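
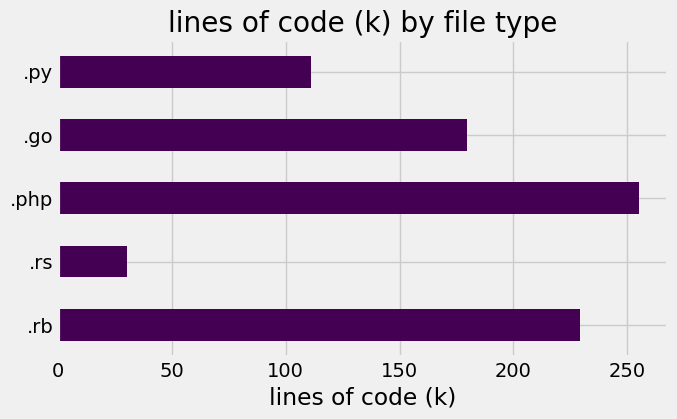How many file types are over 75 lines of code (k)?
Above 75: .rb, .php, .go, .py.

4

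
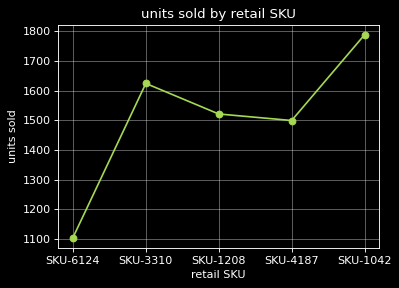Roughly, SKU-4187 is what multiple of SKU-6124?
≈ 1.36×

SKU-4187 ≈ 1500, SKU-6124 ≈ 1100; 1500/1100 ≈ 1.36.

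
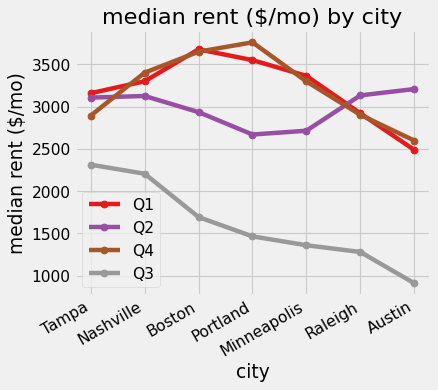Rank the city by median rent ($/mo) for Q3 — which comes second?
Nashville

Top 3 for Q3: Tampa ≈ 2500, Nashville ≈ 2000, Boston ≈ 1500.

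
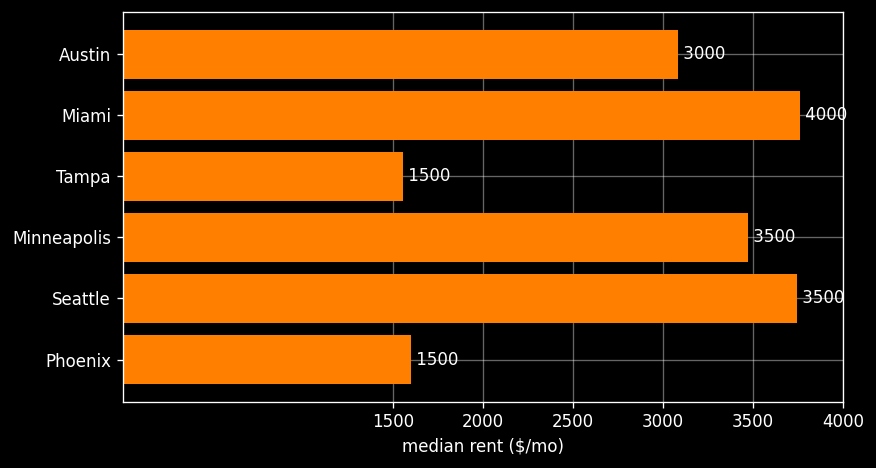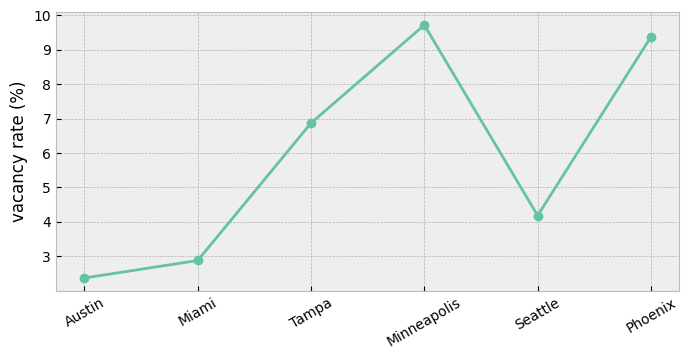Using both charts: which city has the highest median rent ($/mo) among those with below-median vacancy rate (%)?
Miami

Chart 2 median vacancy rate (%) ≈ 6; below-median cities: Austin, Miami, Seattle. Among those, Miami has the highest median rent ($/mo) (≈ 4000).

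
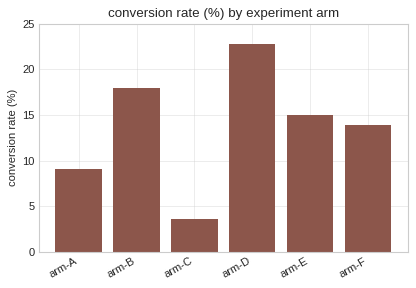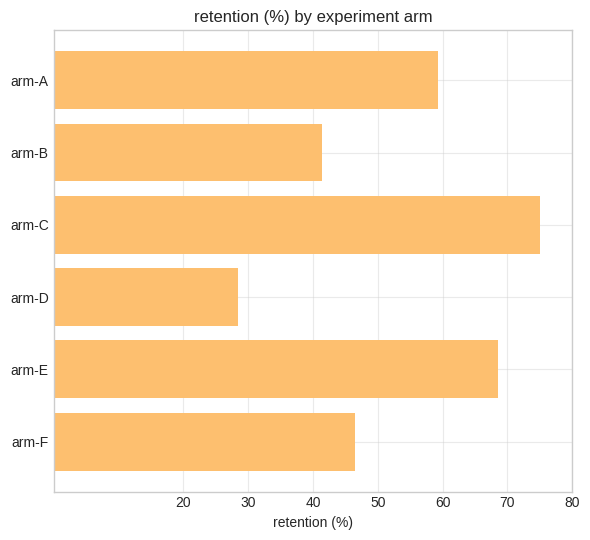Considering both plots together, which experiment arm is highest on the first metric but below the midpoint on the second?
Chart 2 median retention (%) ≈ 50; below-median experiment arms: arm-B, arm-D, arm-F. Among those, arm-D has the highest conversion rate (%) (≈ 25).

arm-D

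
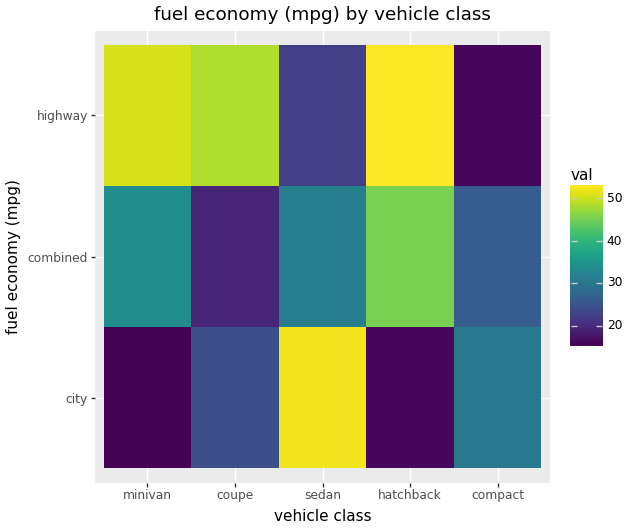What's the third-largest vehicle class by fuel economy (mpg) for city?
Top 4 for city: sedan ≈ 50, compact ≈ 30, coupe ≈ 25, hatchback ≈ 15.

coupe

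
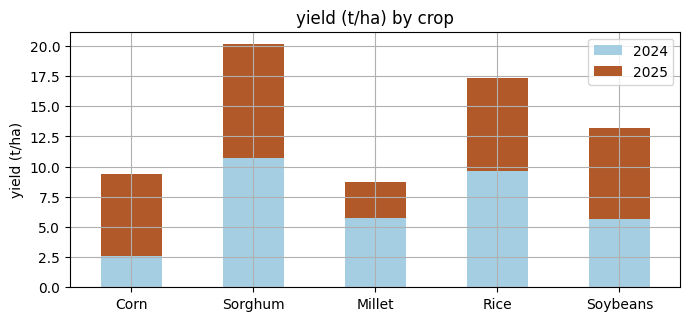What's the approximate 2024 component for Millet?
2024 top ≈ 6, bottom ≈ 0; segment ≈ 6.

≈ 6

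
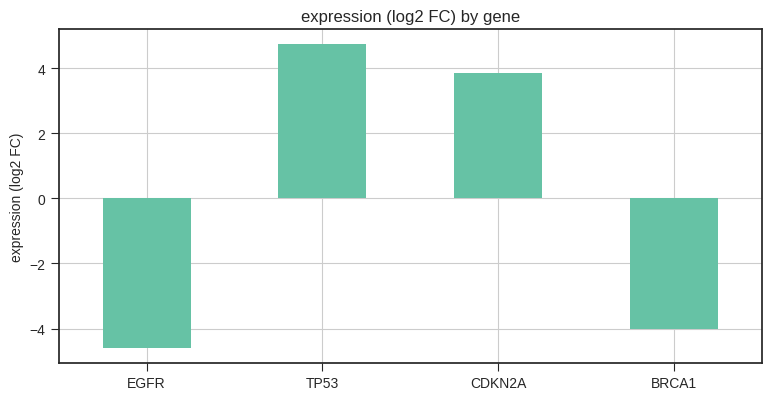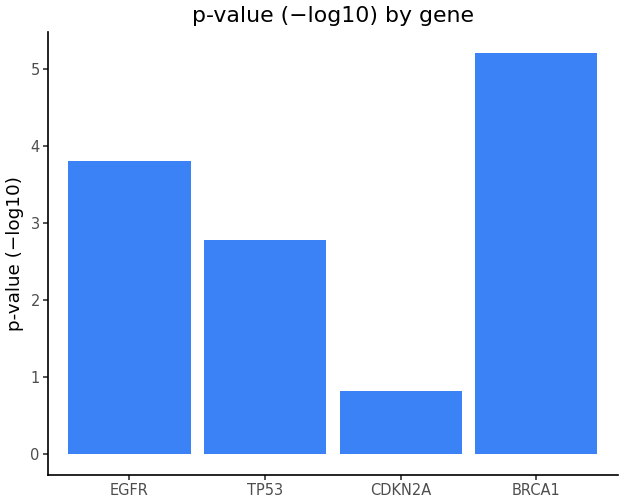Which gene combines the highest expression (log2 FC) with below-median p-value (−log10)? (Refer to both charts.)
TP53

Chart 2 median p-value (−log10) ≈ 3.5; below-median genes: TP53, CDKN2A. Among those, TP53 has the highest expression (log2 FC) (≈ 4.5).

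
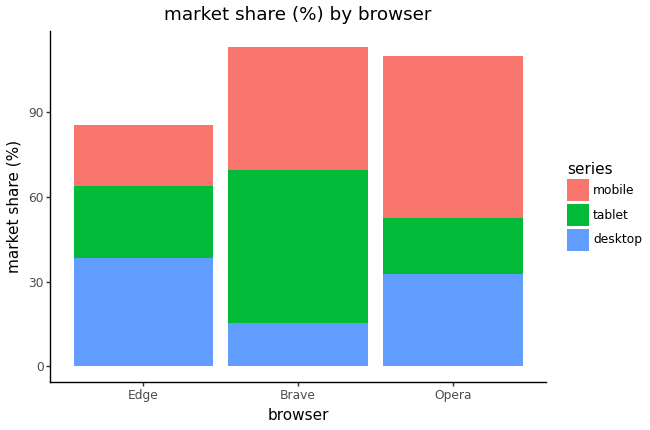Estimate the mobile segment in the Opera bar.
≈ 60

mobile top ≈ 110, bottom ≈ 50; segment ≈ 60.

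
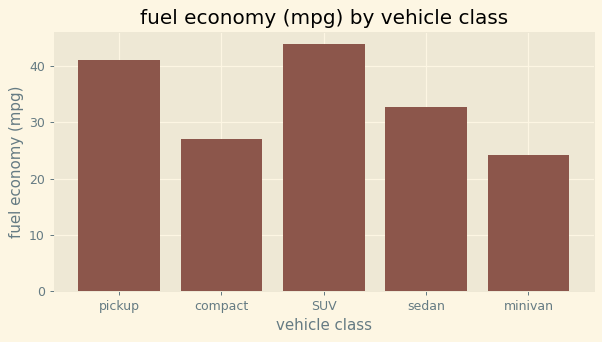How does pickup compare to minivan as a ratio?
pickup ≈ 40, minivan ≈ 25; 40/25 ≈ 1.6.

≈ 1.6×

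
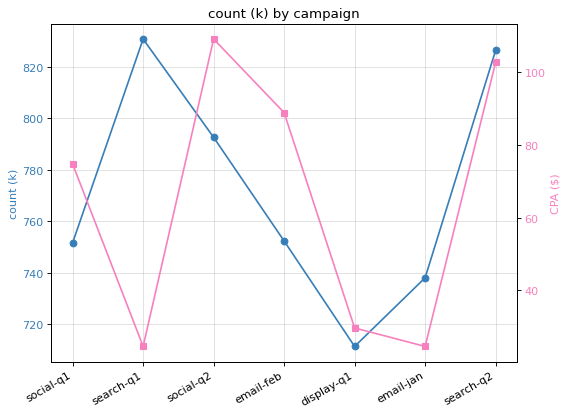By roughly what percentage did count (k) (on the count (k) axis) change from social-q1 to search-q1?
≈ +10.7%

social-q1 ≈ 750, search-q1 ≈ 830; (830 − 750) / 750 ≈ +10.7%.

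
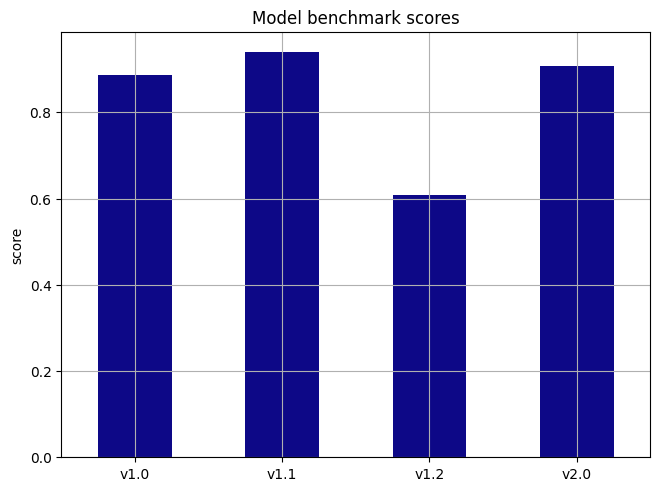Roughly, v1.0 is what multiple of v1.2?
≈ 1.5×

v1.0 ≈ 0.9, v1.2 ≈ 0.6; 0.9/0.6 ≈ 1.5.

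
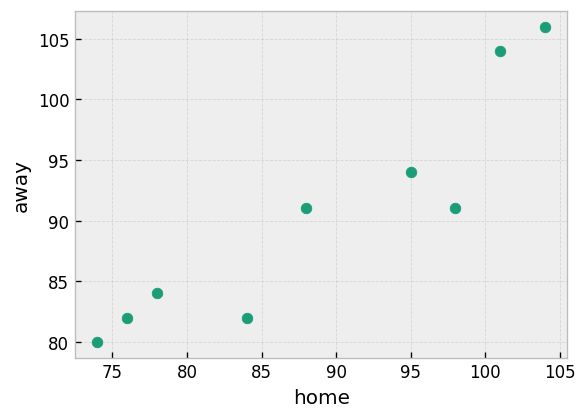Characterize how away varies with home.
positive, strong

Points are positively correlated; strong (|r| ≈ 0.9).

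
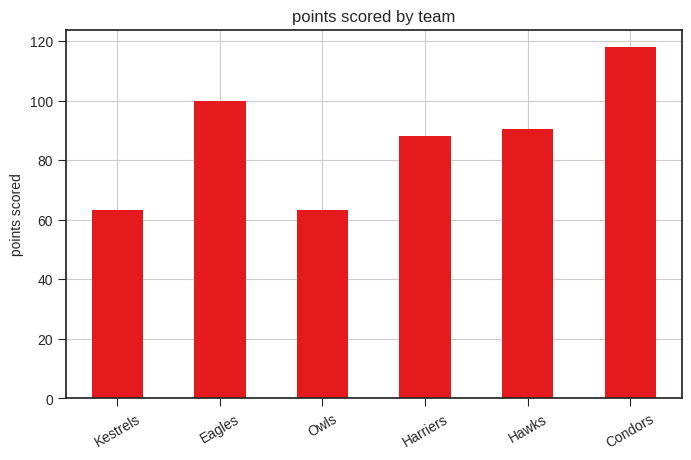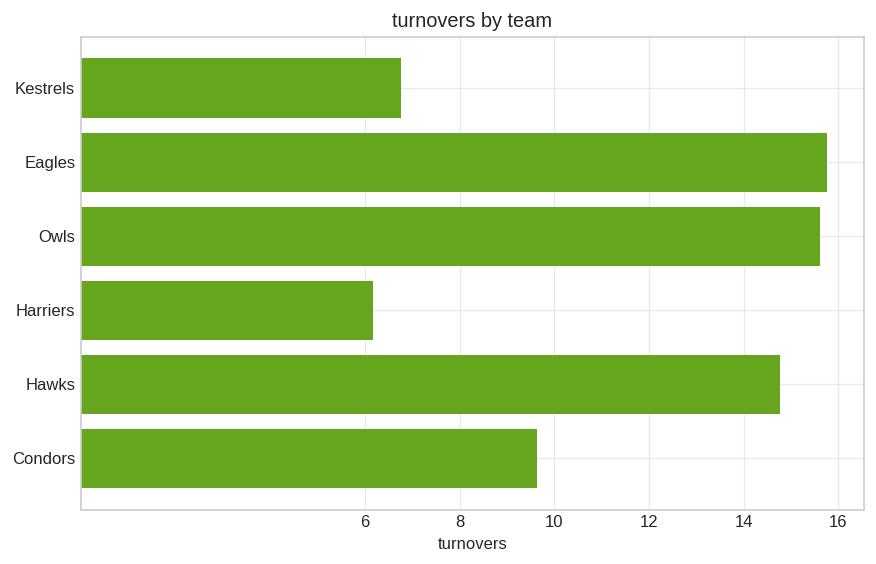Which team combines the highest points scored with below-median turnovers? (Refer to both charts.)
Condors

Chart 2 median turnovers ≈ 12; below-median teams: Kestrels, Harriers, Condors. Among those, Condors has the highest points scored (≈ 120).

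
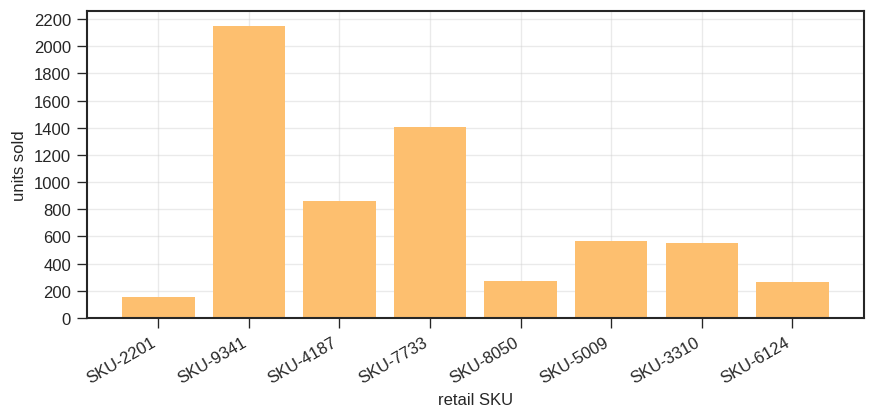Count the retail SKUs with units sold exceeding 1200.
2

Above 1200: SKU-9341, SKU-7733.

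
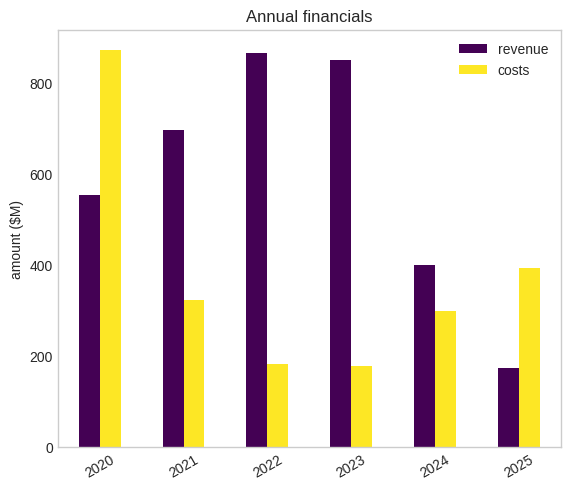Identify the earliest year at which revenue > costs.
2021

2020: revenue ≈ 600 vs costs ≈ 900 (not yet); 2021: revenue ≈ 700 vs costs ≈ 300 (first crossover).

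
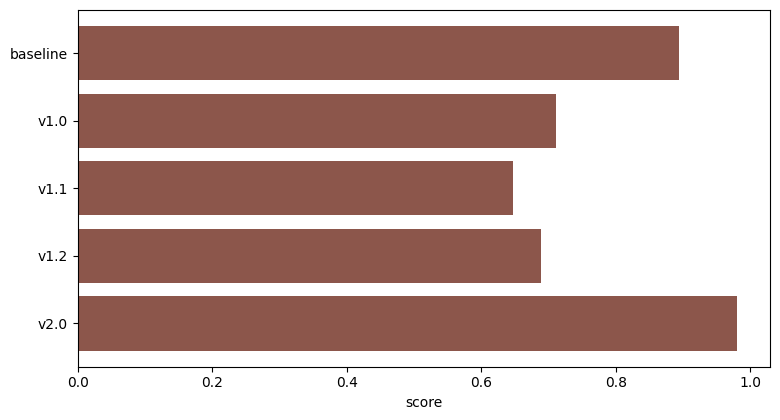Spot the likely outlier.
v2.0 ≈ 1.0; the rest sit between ≈ 0.6 and ≈ 0.9.

v2.0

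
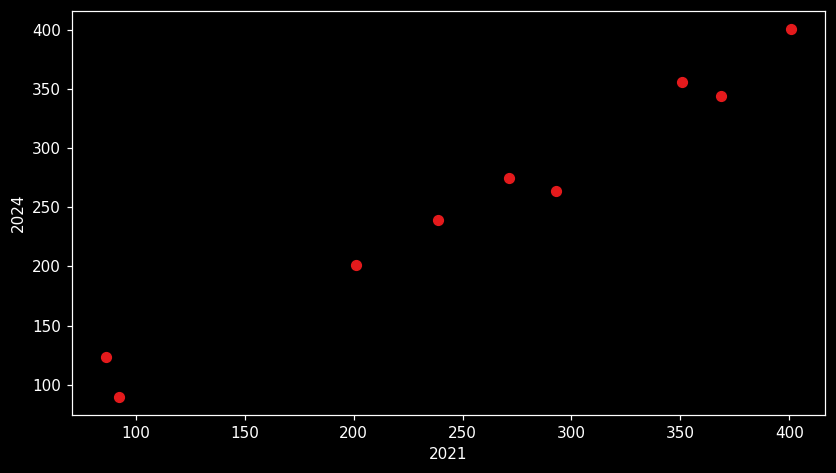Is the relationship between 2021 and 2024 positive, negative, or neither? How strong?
positive, strong

Points are positively correlated; strong (|r| ≈ 1.0).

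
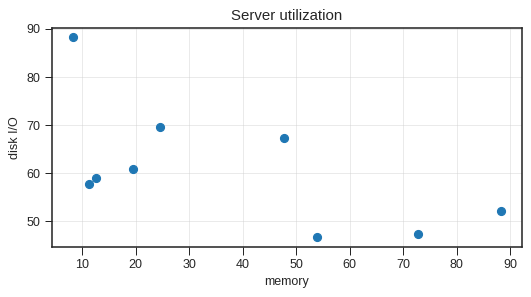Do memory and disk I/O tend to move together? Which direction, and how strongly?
Points are negatively correlated; moderate (|r| ≈ 0.6).

negative, moderate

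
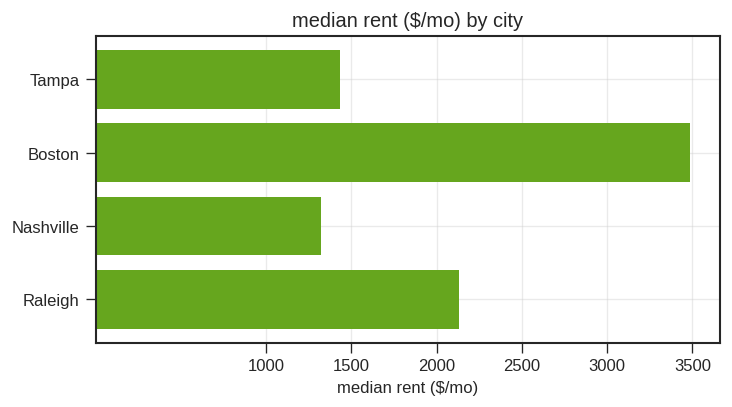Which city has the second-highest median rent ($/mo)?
Raleigh

Top 3: Boston ≈ 3500, Raleigh ≈ 2000, Tampa ≈ 1500.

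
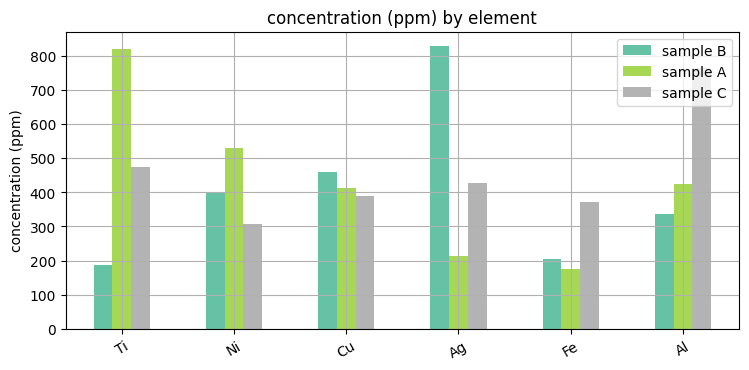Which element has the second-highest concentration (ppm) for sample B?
Top 3 for sample B: Ag ≈ 800, Cu ≈ 500, Ni ≈ 400.

Cu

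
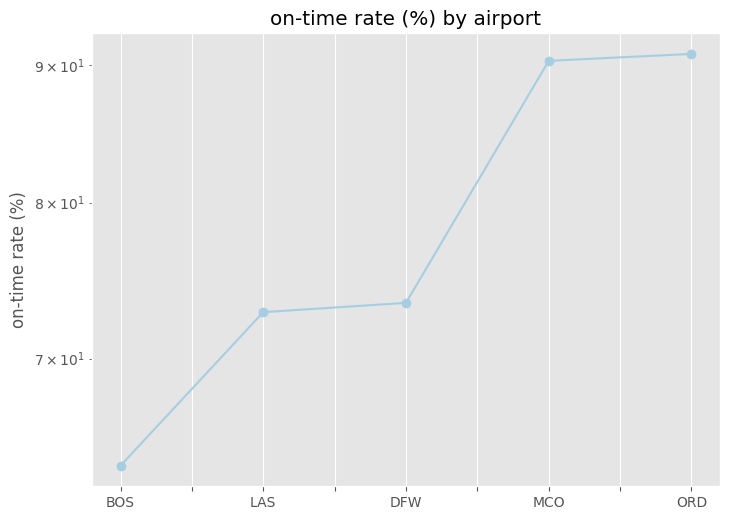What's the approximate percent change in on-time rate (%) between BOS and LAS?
BOS ≈ 65, LAS ≈ 75; (75 − 65) / 65 ≈ +15.4%.

≈ +15.4%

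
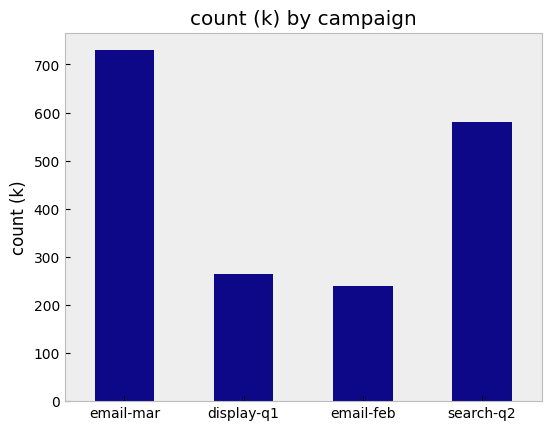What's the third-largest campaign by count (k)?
display-q1

Top 4: email-mar ≈ 700, search-q2 ≈ 600, display-q1 ≈ 300, email-feb ≈ 200.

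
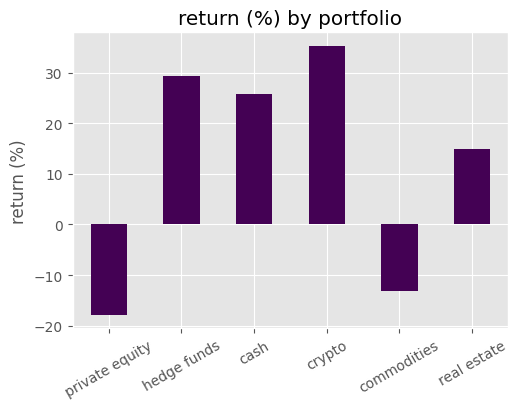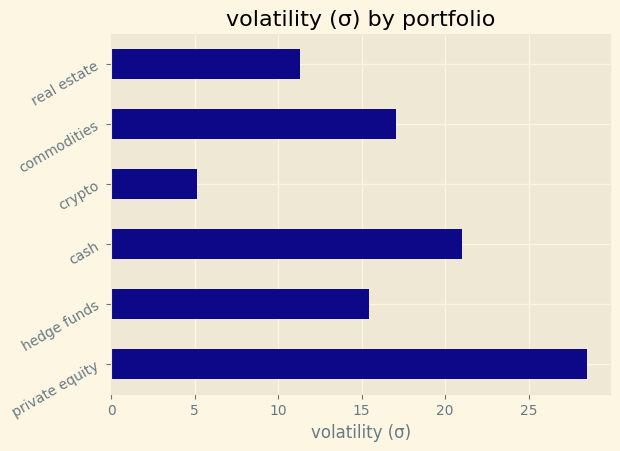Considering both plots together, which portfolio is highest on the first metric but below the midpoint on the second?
Chart 2 median volatility (σ) ≈ 15; below-median portfolios: hedge funds, crypto, real estate. Among those, crypto has the highest return (%) (≈ 35).

crypto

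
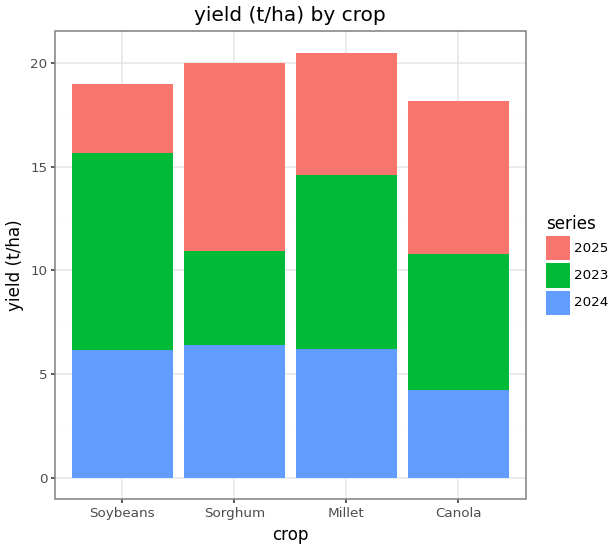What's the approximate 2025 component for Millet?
≈ 6

2025 top ≈ 20, bottom ≈ 14; segment ≈ 6.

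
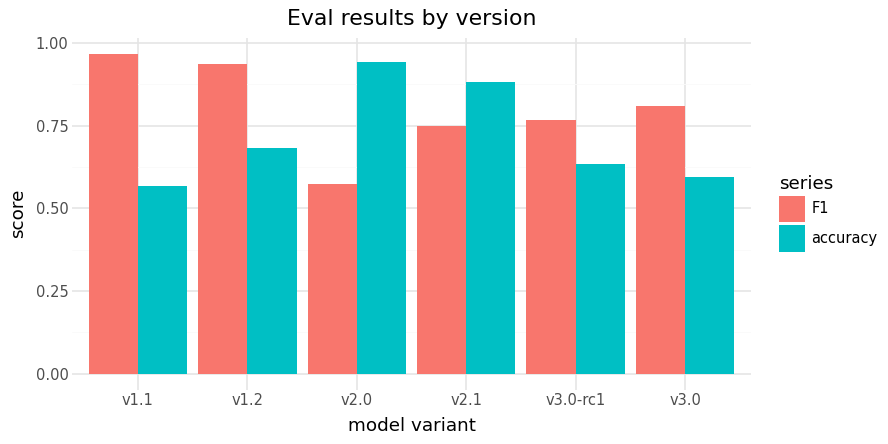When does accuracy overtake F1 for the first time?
v1.2: accuracy ≈ 0.7 vs F1 ≈ 0.9 (not yet); v2.0: accuracy ≈ 0.9 vs F1 ≈ 0.6 (first crossover).

v2.0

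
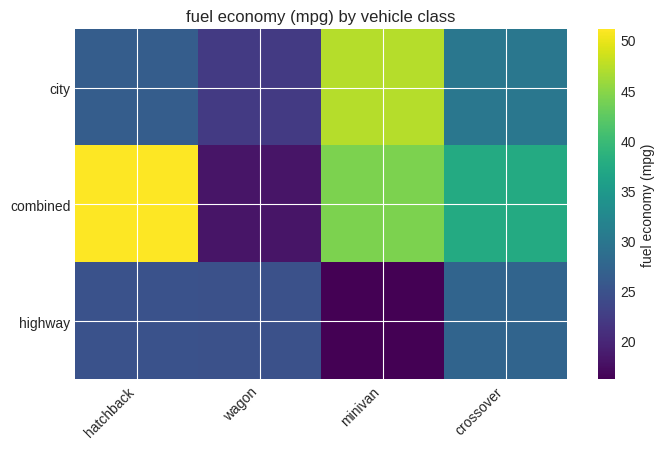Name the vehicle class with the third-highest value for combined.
Top 4 for combined: hatchback ≈ 50, minivan ≈ 45, crossover ≈ 40, wagon ≈ 20.

crossover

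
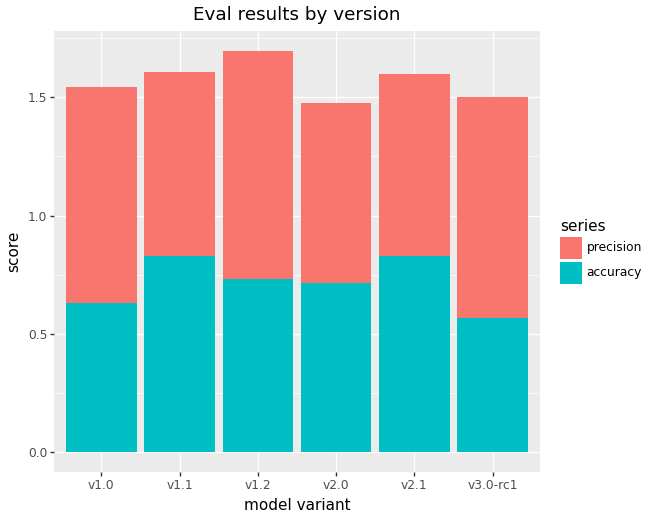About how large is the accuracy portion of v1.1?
≈ 0.8

accuracy top ≈ 0.8, bottom ≈ 0.0; segment ≈ 0.8.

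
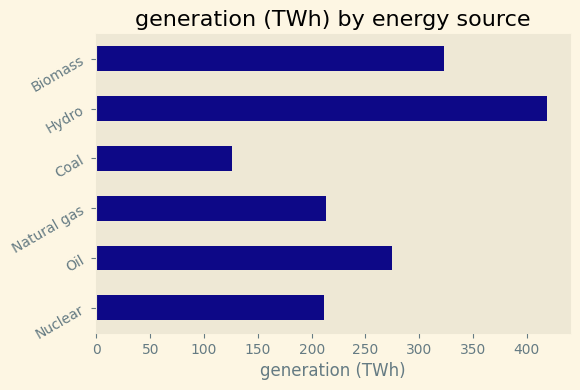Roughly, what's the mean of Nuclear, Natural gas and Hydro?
≈ 267

(200 + 200 + 400) / 3 ≈ 267.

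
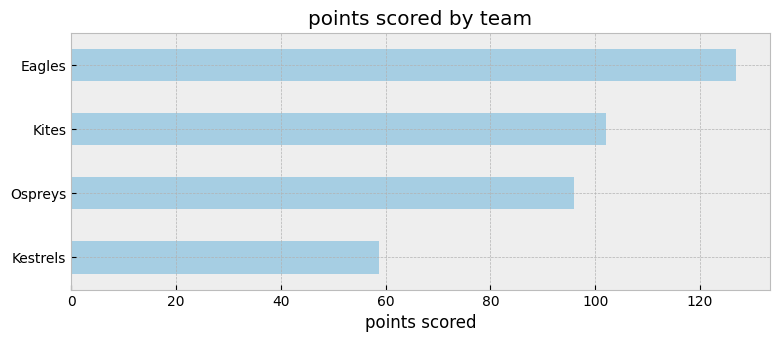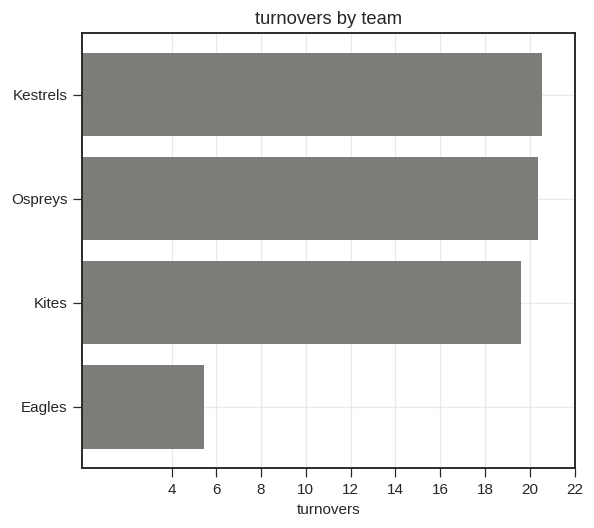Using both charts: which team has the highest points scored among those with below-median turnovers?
Chart 2 median turnovers ≈ 20; below-median teams: Kites, Eagles. Among those, Eagles has the highest points scored (≈ 120).

Eagles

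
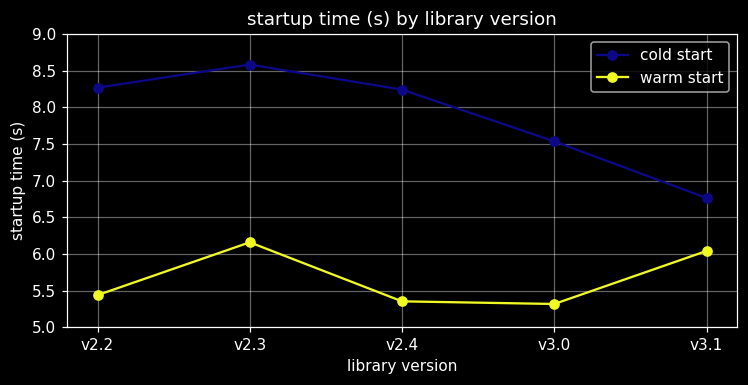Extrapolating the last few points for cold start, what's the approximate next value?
≈ 6.5

Last three: 8.0, 7.5, 7.0 → slope ≈ -0.5/step → next ≈ 6.5.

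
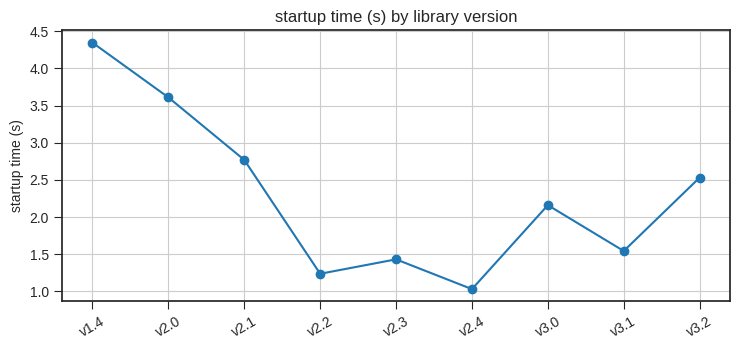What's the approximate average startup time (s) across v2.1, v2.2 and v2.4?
(3.0 + 1.0 + 1.0) / 3 ≈ 1.67.

≈ 1.67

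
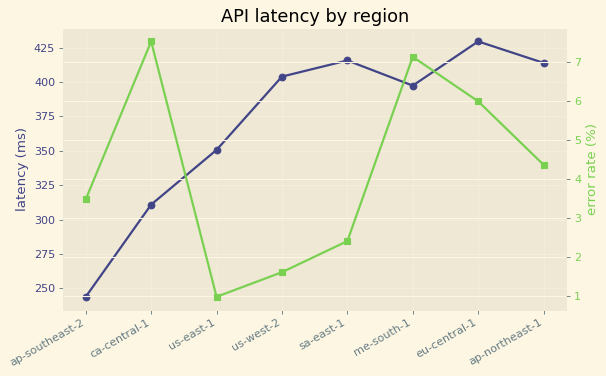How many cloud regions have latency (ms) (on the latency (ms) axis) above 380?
Above 380: us-west-2, sa-east-1, me-south-1, eu-central-1, ap-northeast-1.

5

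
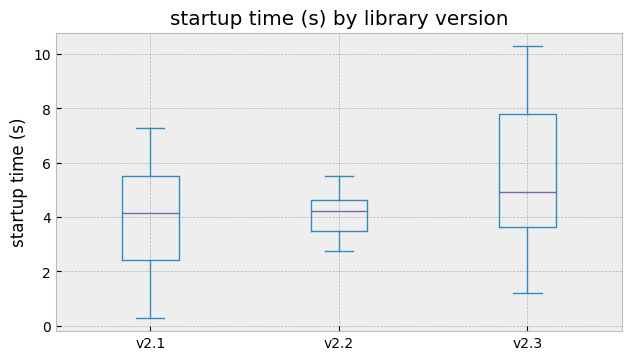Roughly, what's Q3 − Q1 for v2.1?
Q3 ≈ 5.6, Q1 ≈ 2.4; IQR ≈ 3.2.

≈ 3.2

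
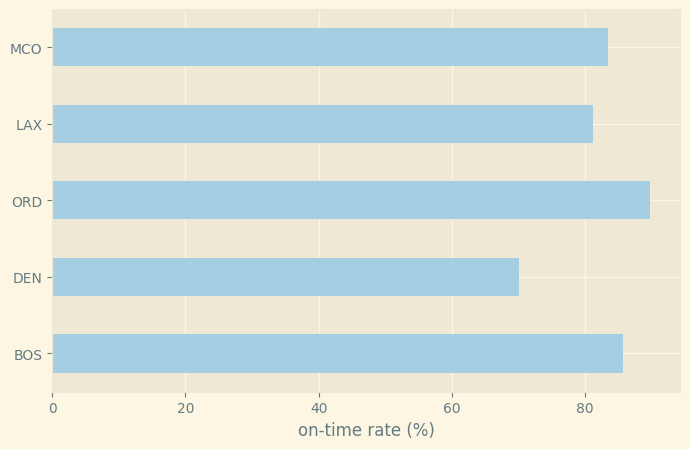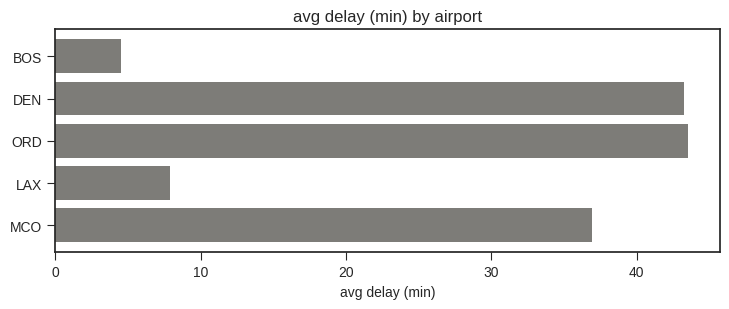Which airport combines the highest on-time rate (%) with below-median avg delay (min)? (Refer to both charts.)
Chart 2 median avg delay (min) ≈ 35; below-median airports: BOS, LAX. Among those, BOS has the highest on-time rate (%) (≈ 90).

BOS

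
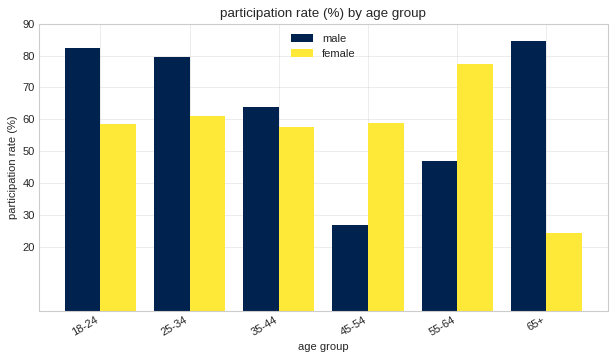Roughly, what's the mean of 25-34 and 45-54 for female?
≈ 60

(60 + 60) / 2 ≈ 60.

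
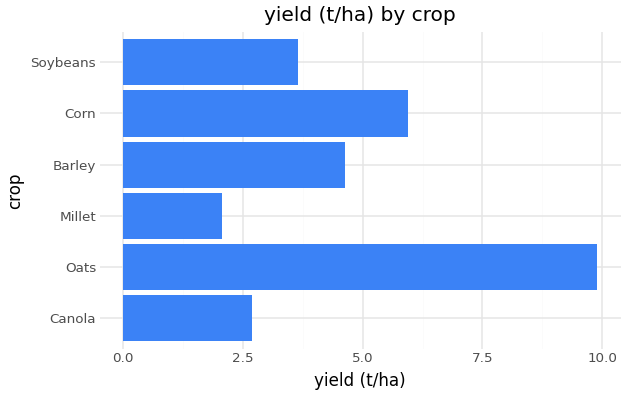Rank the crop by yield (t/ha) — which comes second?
Top 3: Oats ≈ 10, Corn ≈ 6, Barley ≈ 5.

Corn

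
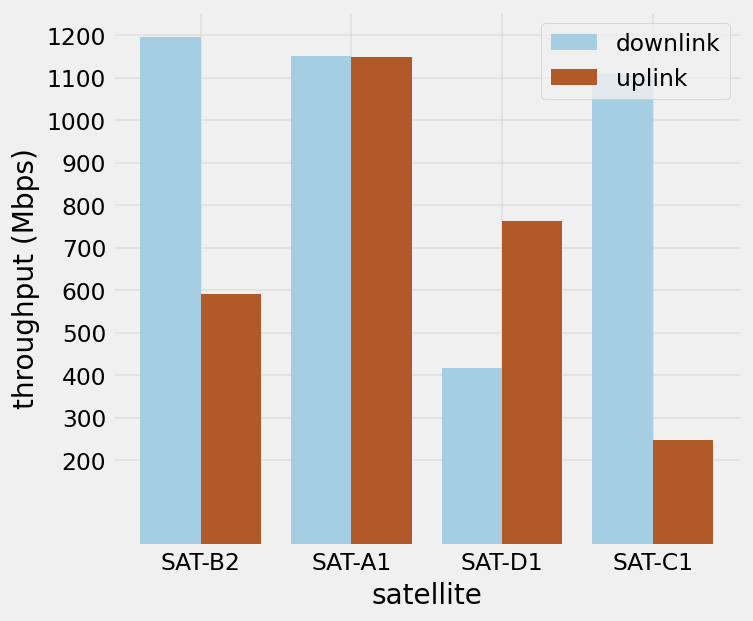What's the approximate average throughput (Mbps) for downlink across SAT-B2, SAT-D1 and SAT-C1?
(1200 + 400 + 1100) / 3 ≈ 900.

≈ 900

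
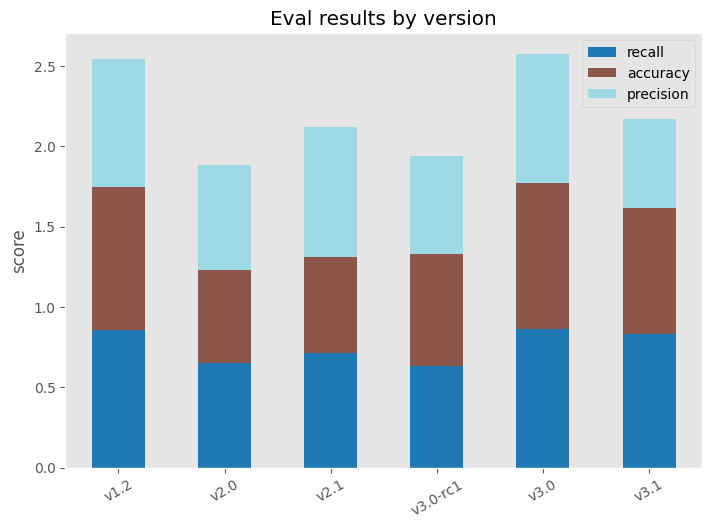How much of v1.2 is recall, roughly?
recall top ≈ 1.0, bottom ≈ 0.0; segment ≈ 1.0.

≈ 1.0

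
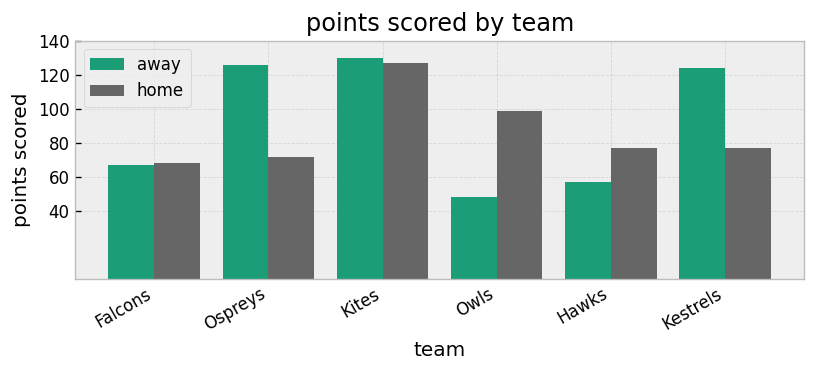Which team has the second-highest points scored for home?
Owls

Top 3 for home: Kites ≈ 120, Owls ≈ 100, Kestrels ≈ 80.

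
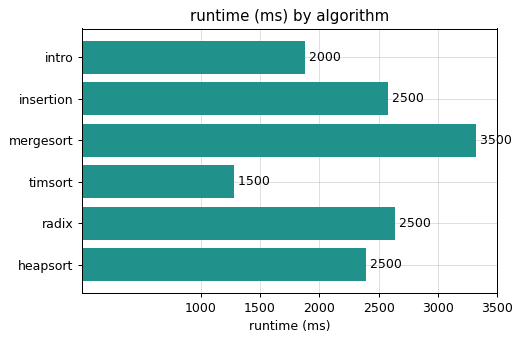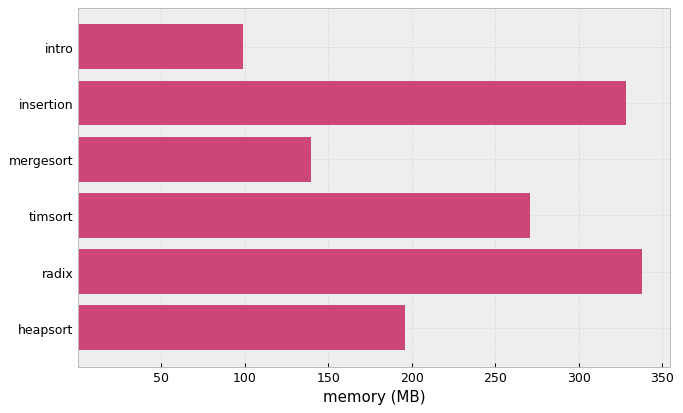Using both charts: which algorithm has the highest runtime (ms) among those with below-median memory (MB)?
Chart 2 median memory (MB) ≈ 250; below-median algorithms: intro, mergesort, heapsort. Among those, mergesort has the highest runtime (ms) (≈ 3500).

mergesort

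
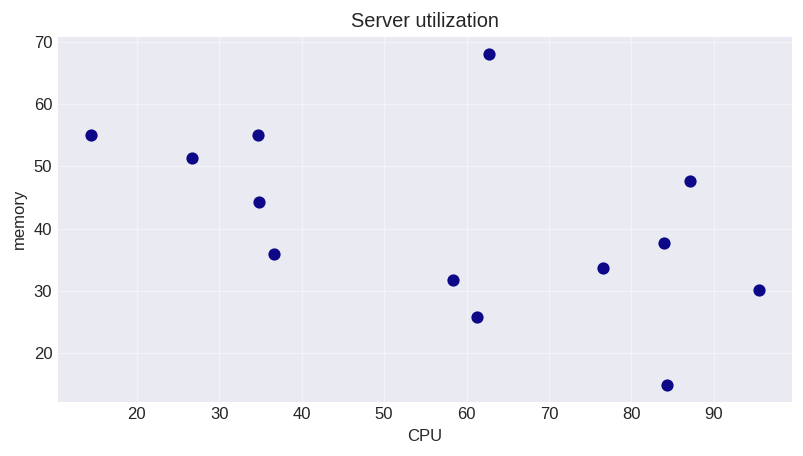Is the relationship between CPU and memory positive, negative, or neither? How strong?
Points are negatively correlated; moderate (|r| ≈ 0.5).

negative, moderate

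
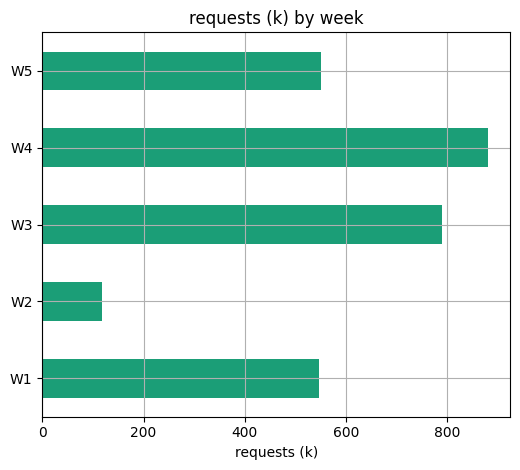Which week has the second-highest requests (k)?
W3

Top 3: W4 ≈ 900, W3 ≈ 800, W5 ≈ 600.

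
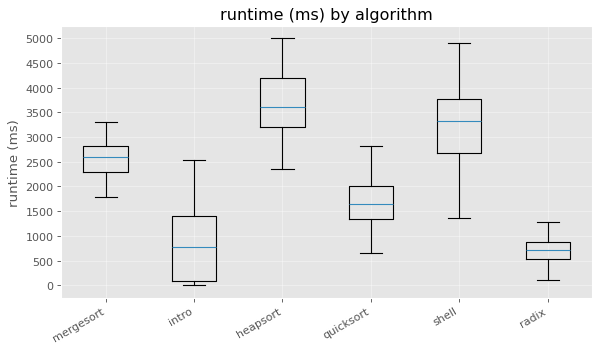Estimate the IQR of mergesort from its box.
≈ 500

Q3 ≈ 3000, Q1 ≈ 2500; IQR ≈ 500.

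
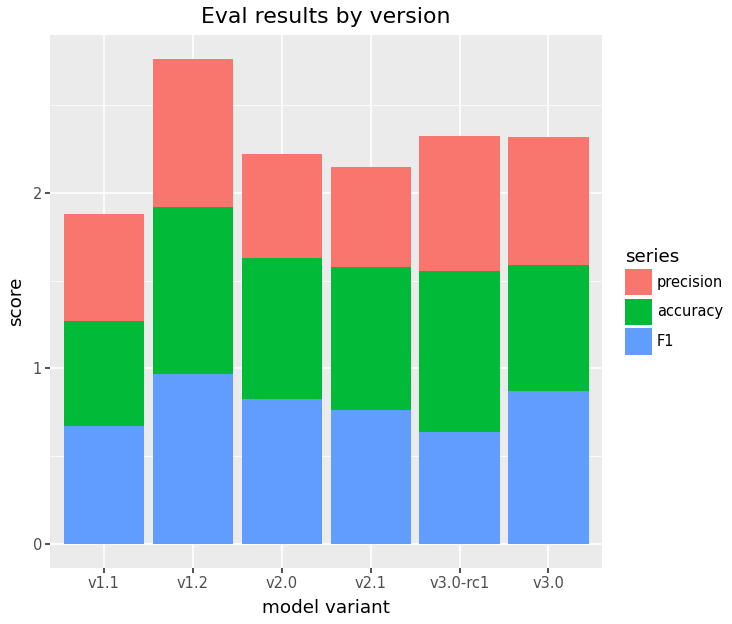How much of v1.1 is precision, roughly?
≈ 0.5

precision top ≈ 2.0, bottom ≈ 1.5; segment ≈ 0.5.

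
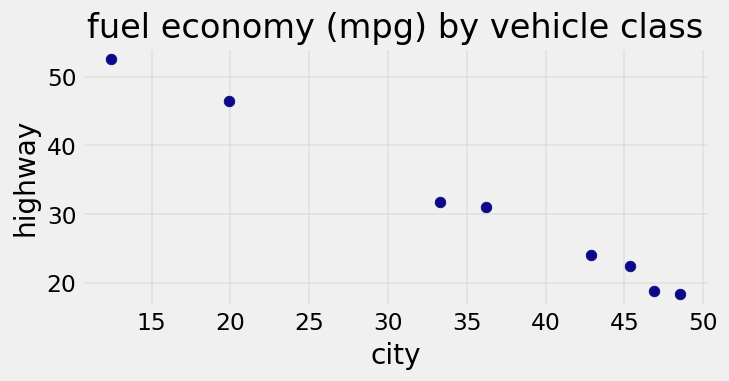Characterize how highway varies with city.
negative, strong

Points are negatively correlated; strong (|r| ≈ 1.0).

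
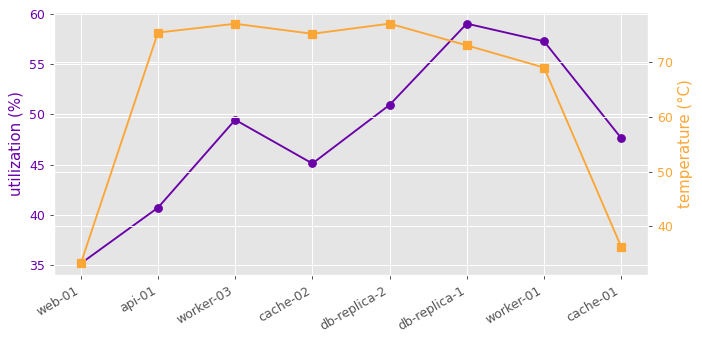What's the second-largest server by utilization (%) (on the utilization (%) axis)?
Top 3 (on the utilization (%) axis): db-replica-1 ≈ 60, worker-01 ≈ 58, db-replica-2 ≈ 50.

worker-01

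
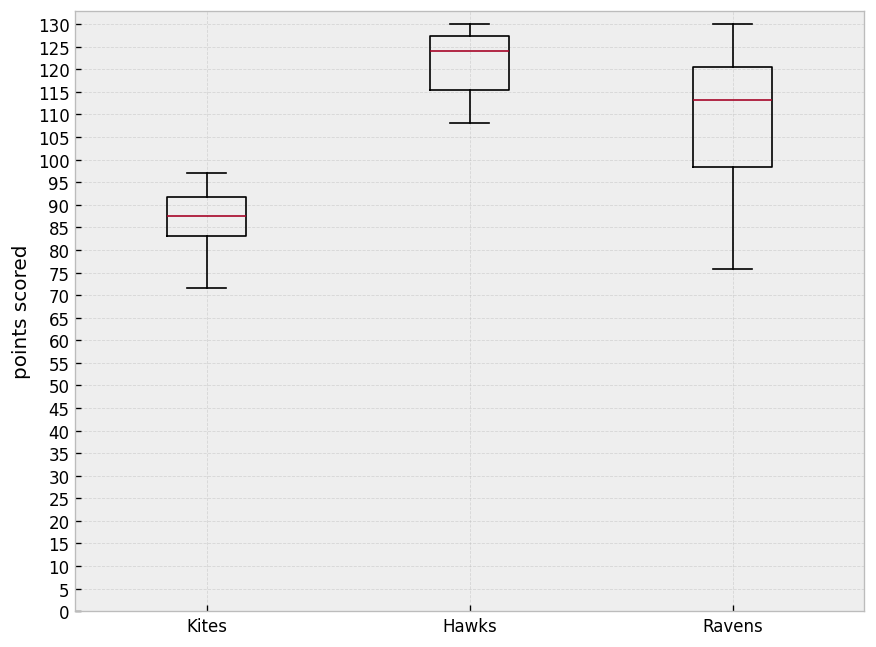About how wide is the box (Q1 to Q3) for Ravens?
≈ 20

Q3 ≈ 120, Q1 ≈ 100; IQR ≈ 20.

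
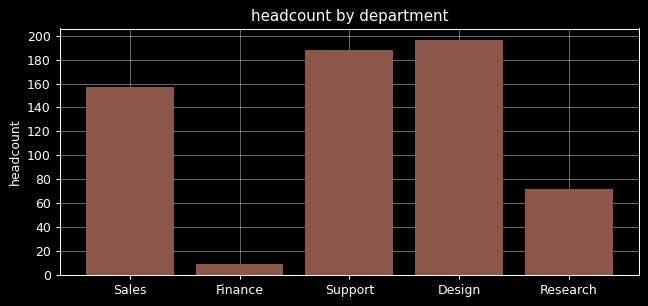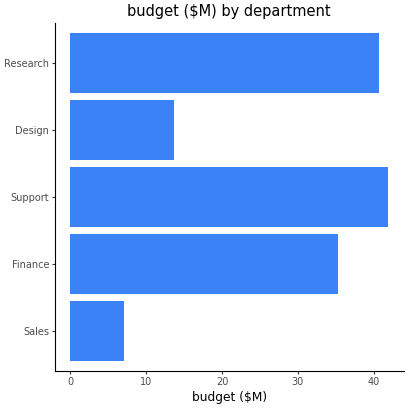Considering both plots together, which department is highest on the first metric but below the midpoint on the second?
Chart 2 median budget ($M) ≈ 35; below-median departments: Sales, Design. Among those, Design has the highest headcount (≈ 200).

Design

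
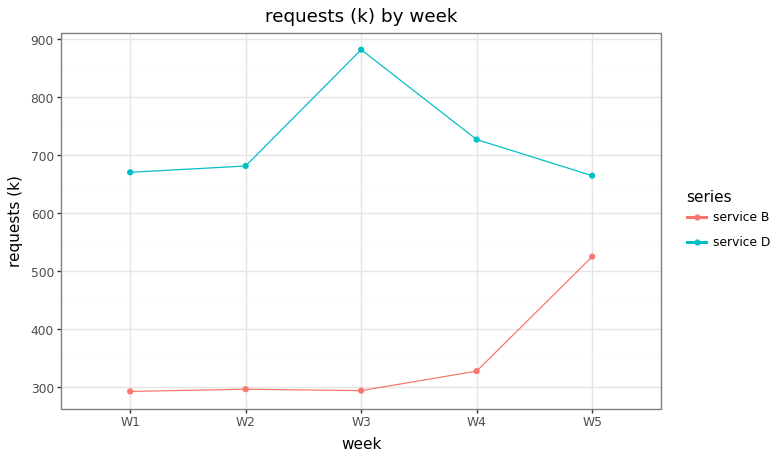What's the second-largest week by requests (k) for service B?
Top 3 for service B: W5 ≈ 500, W4 ≈ 350, W2 ≈ 300.

W4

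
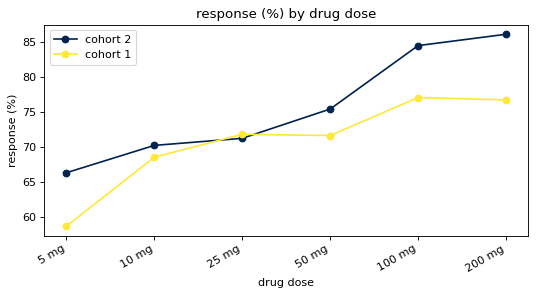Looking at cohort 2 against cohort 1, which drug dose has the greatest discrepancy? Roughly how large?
200 mg: cohort 2 ≈ 85, cohort 1 ≈ 75 → gap ≈ 10. Next-largest (5 mg) is only ≈ 5.

200 mg, ≈ 10 %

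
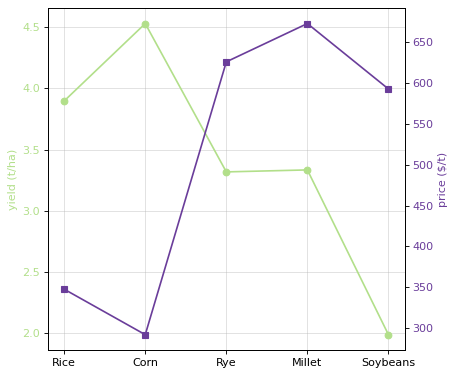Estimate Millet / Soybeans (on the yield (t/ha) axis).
Millet ≈ 3.5, Soybeans ≈ 2.0; 3.5/2.0 ≈ 1.75.

≈ 1.75×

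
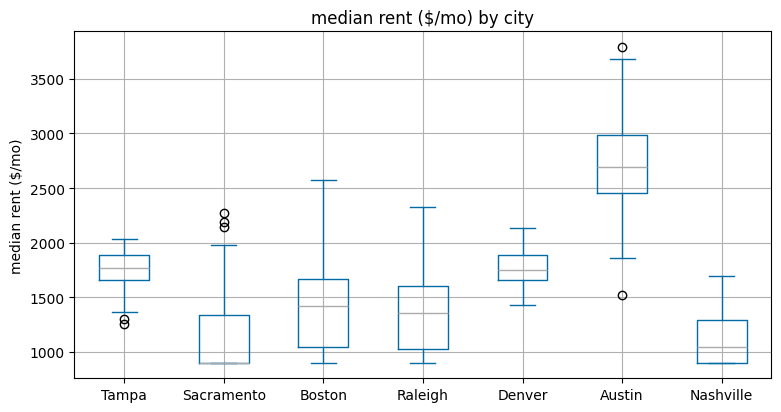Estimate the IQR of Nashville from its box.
Q3 ≈ 1200, Q1 ≈ 800; IQR ≈ 400.

≈ 400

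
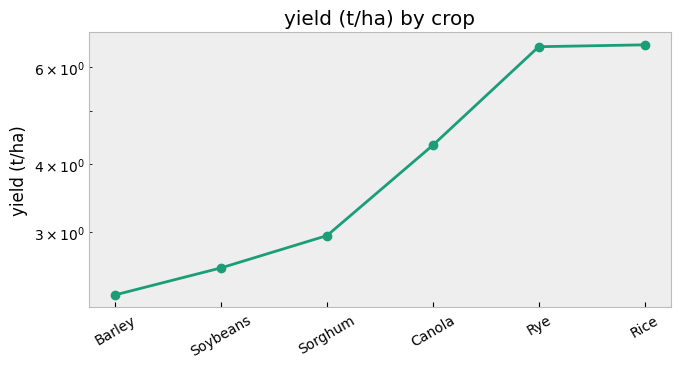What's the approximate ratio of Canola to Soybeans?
Canola ≈ 4.5, Soybeans ≈ 2.5; 4.5/2.5 ≈ 1.8.

≈ 1.8×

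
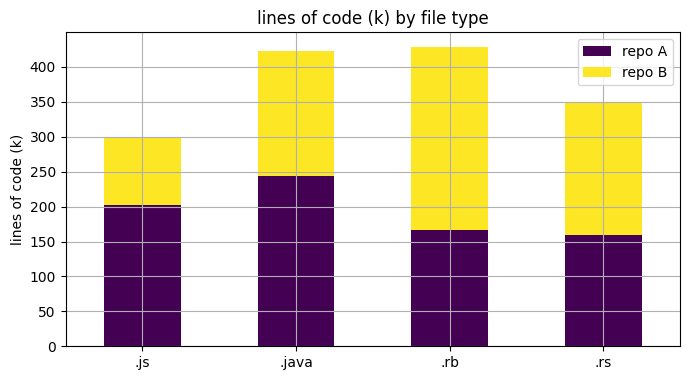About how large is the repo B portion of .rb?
≈ 300

repo B top ≈ 450, bottom ≈ 150; segment ≈ 300.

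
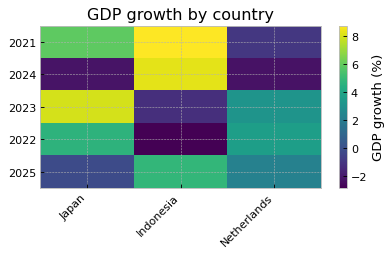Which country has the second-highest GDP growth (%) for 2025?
Netherlands

Top 3 for 2025: Indonesia ≈ 5, Netherlands ≈ 2, Japan ≈ 0.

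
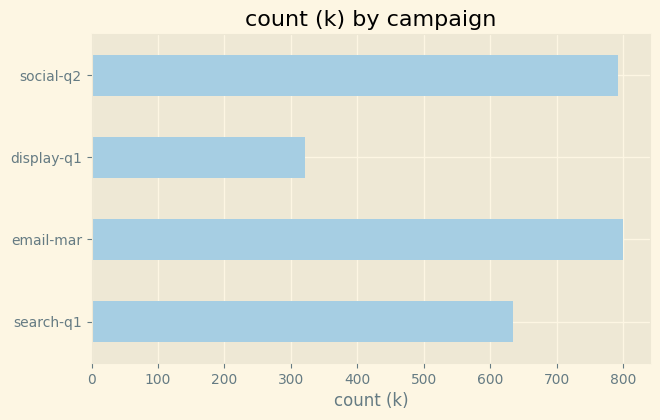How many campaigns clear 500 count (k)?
Above 500: search-q1, email-mar, social-q2.

3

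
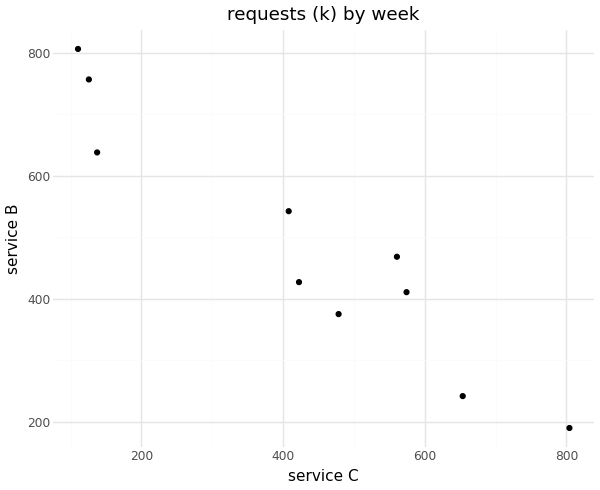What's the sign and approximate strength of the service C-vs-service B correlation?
Points are negatively correlated; strong (|r| ≈ 1.0).

negative, strong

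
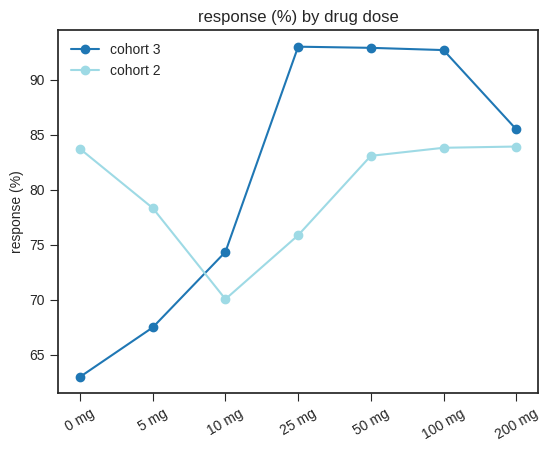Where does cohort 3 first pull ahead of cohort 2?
5 mg: cohort 3 ≈ 65 vs cohort 2 ≈ 80 (not yet); 10 mg: cohort 3 ≈ 75 vs cohort 2 ≈ 70 (first crossover).

10 mg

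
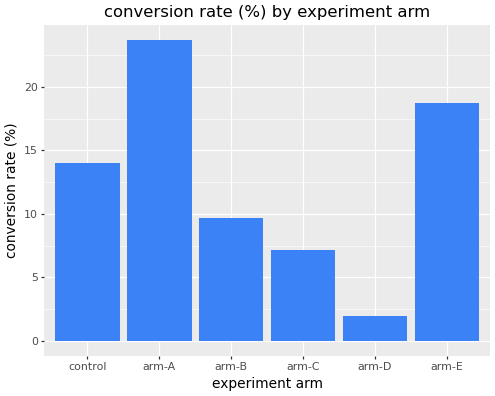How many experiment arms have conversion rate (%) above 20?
1

Above 20: arm-A.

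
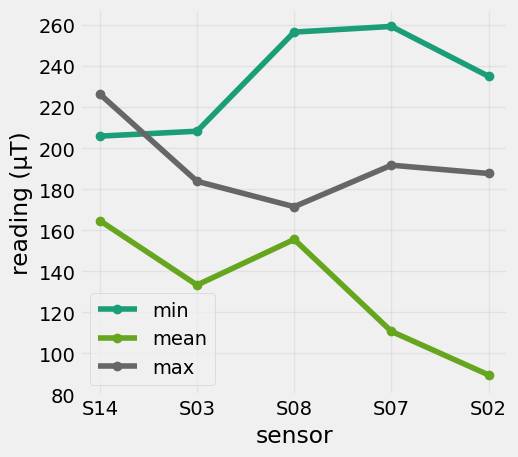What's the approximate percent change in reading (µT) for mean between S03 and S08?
S03 ≈ 140, S08 ≈ 160; (160 − 140) / 140 ≈ +14.3%.

≈ +14.3%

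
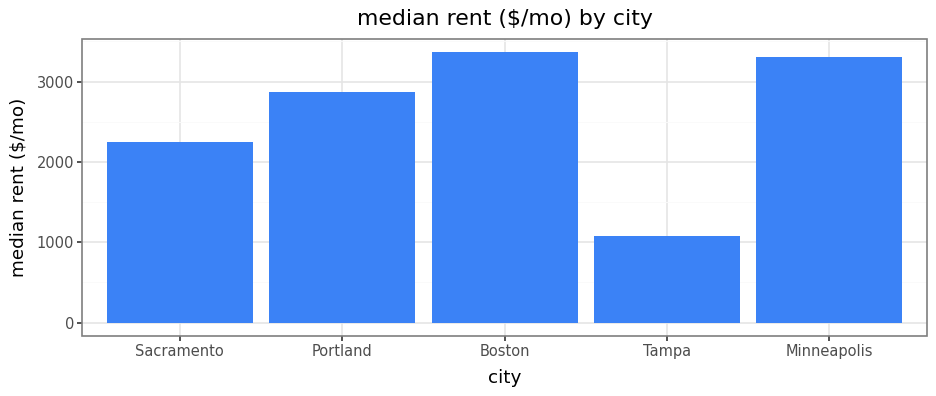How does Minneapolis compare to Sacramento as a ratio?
≈ 1.4×

Minneapolis ≈ 3500, Sacramento ≈ 2500; 3500/2500 ≈ 1.4.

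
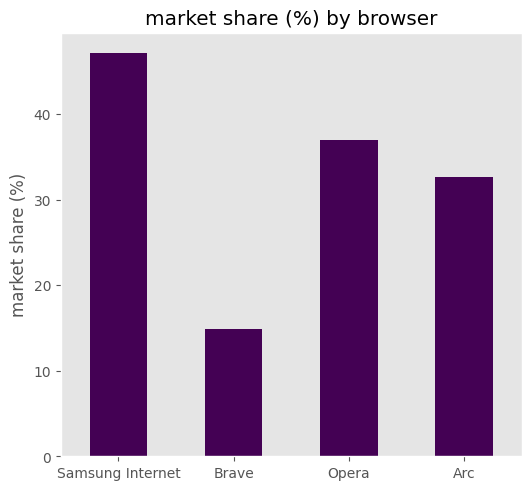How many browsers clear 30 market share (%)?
Above 30: Samsung Internet, Opera, Arc.

3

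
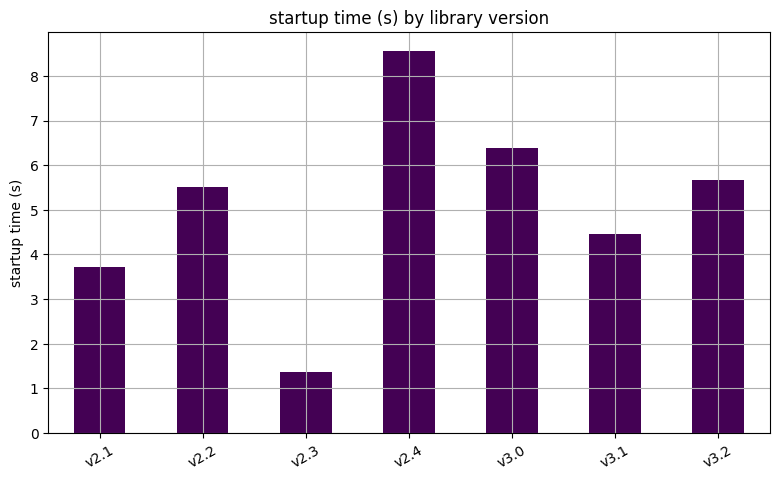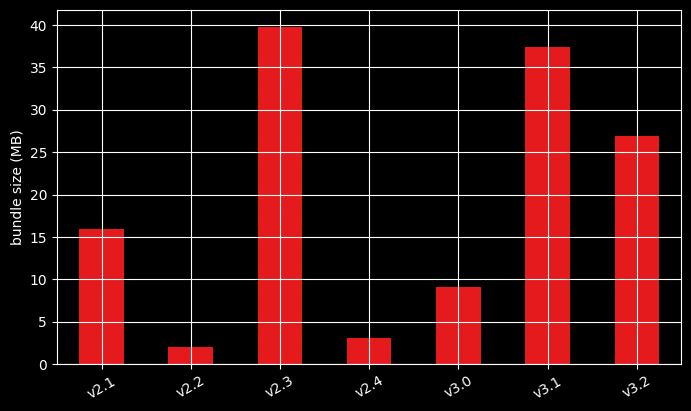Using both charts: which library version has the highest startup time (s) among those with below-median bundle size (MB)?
v2.4

Chart 2 median bundle size (MB) ≈ 15; below-median library versions: v2.2, v2.4, v3.0. Among those, v2.4 has the highest startup time (s) (≈ 9).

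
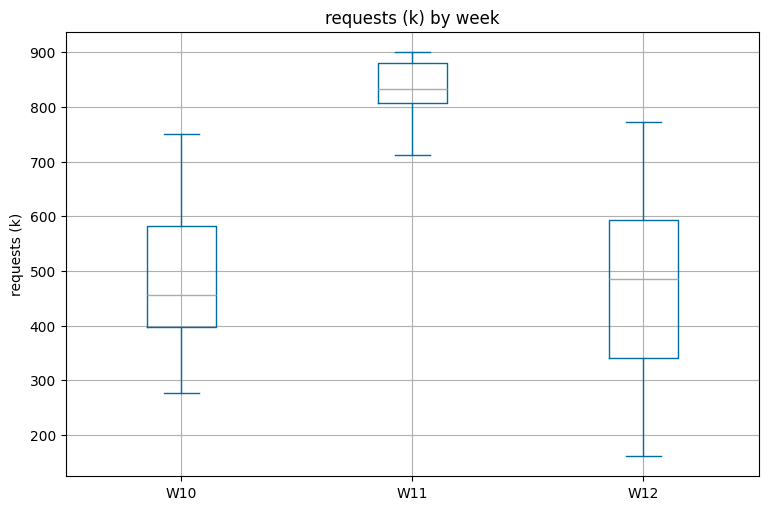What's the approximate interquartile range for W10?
Q3 ≈ 600, Q1 ≈ 400; IQR ≈ 200.

≈ 200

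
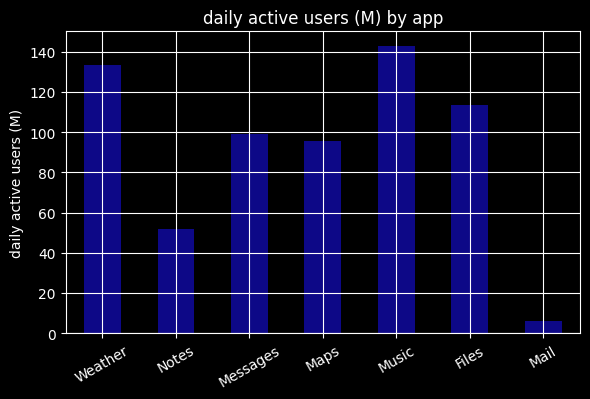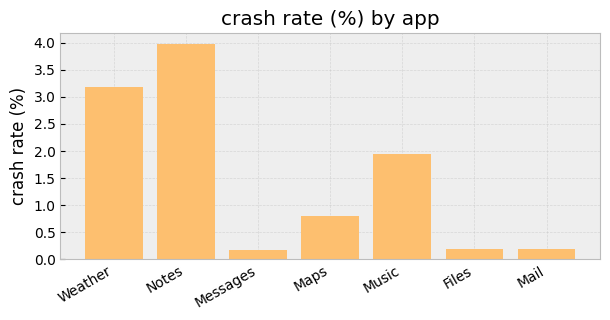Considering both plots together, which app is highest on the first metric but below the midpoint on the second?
Chart 2 median crash rate (%) ≈ 1; below-median apps: Messages, Files, Mail. Among those, Files has the highest daily active users (M) (≈ 120).

Files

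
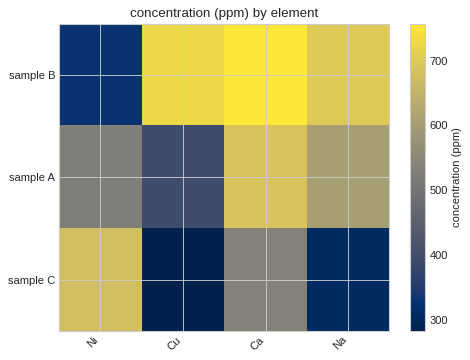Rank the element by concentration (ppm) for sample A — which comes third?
Ni

Top 4 for sample A: Ca ≈ 700, Na ≈ 600, Ni ≈ 550, Cu ≈ 400.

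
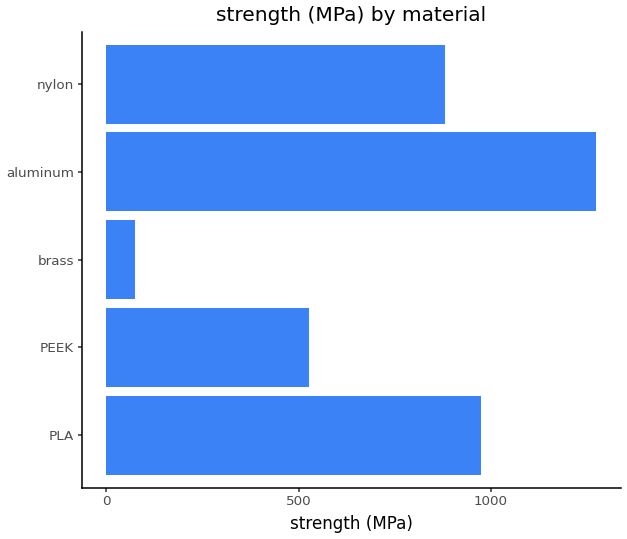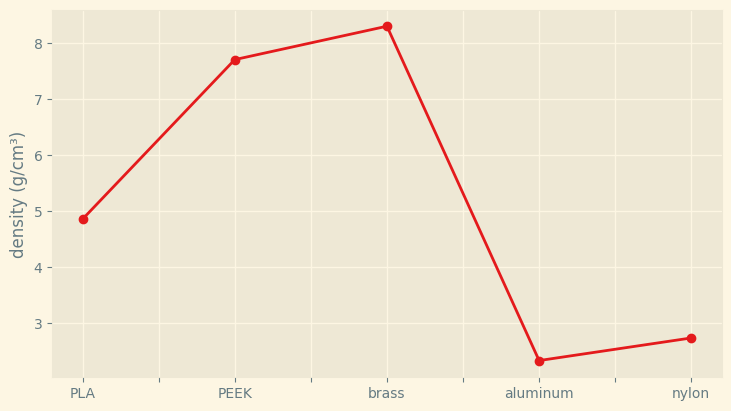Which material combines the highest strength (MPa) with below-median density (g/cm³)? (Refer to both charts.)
Chart 2 median density (g/cm³) ≈ 5; below-median materials: aluminum, nylon. Among those, aluminum has the highest strength (MPa) (≈ 1200).

aluminum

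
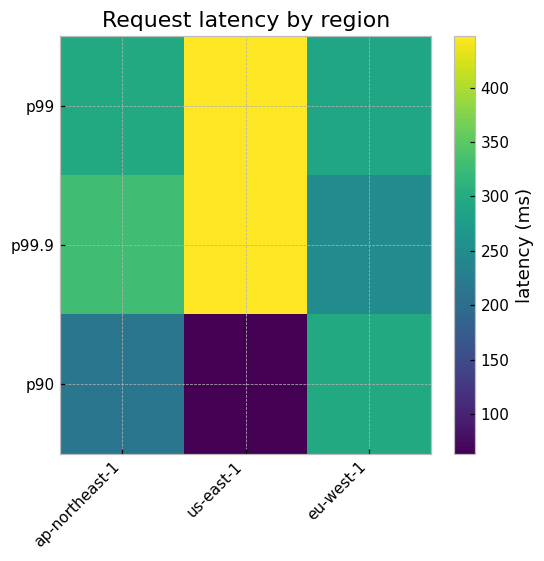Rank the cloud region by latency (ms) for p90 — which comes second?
ap-northeast-1

Top 3 for p90: eu-west-1 ≈ 300, ap-northeast-1 ≈ 200, us-east-1 ≈ 50.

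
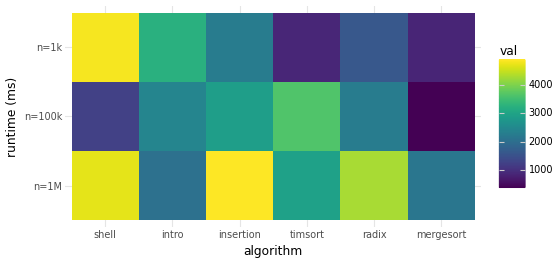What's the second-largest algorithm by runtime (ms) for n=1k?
Top 3 for n=1k: shell ≈ 5000, intro ≈ 3500, insertion ≈ 2500.

intro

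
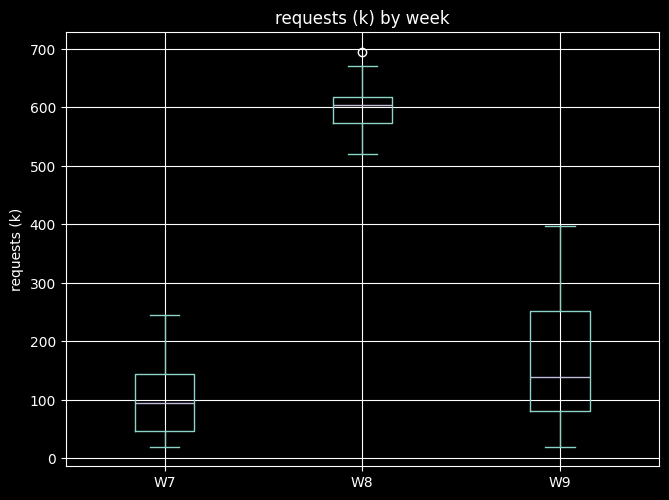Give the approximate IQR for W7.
Q3 ≈ 150, Q1 ≈ 50; IQR ≈ 100.

≈ 100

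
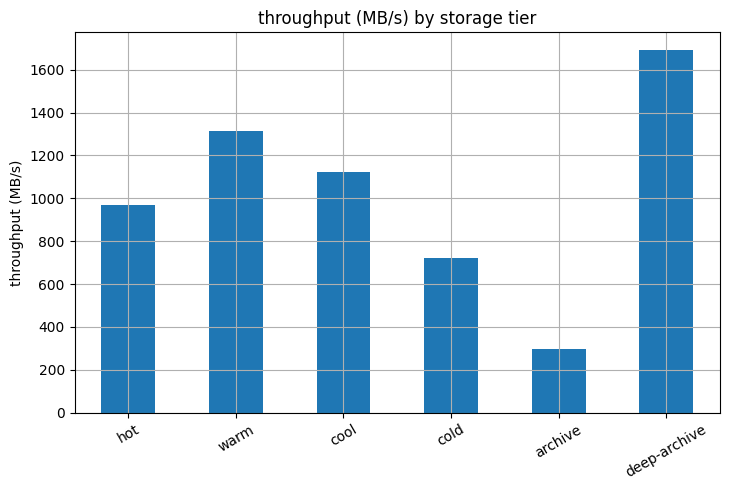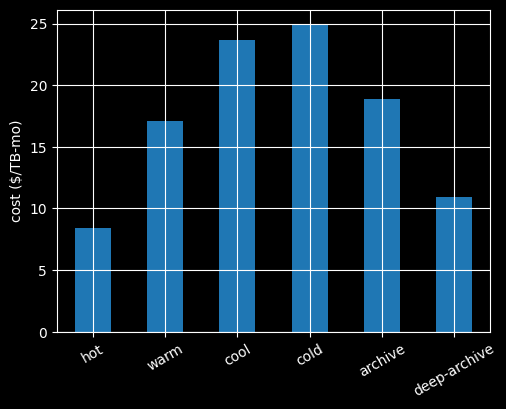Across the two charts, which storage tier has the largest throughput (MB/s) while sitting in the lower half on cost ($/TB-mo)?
Chart 2 median cost ($/TB-mo) ≈ 20; below-median storage tiers: hot, warm, deep-archive. Among those, deep-archive has the highest throughput (MB/s) (≈ 1600).

deep-archive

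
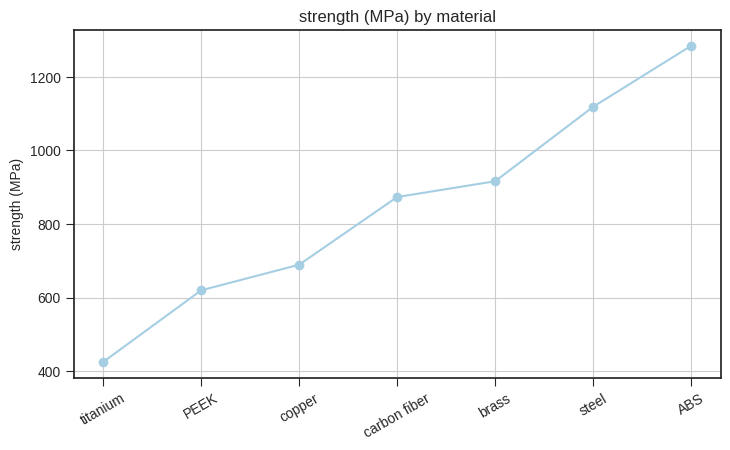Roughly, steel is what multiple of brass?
≈ 1.22×

steel ≈ 1100, brass ≈ 900; 1100/900 ≈ 1.22.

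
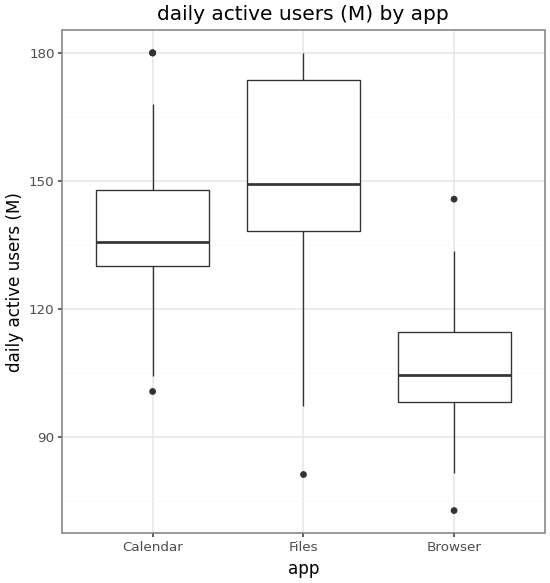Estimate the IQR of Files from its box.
≈ 35

Q3 ≈ 175, Q1 ≈ 140; IQR ≈ 35.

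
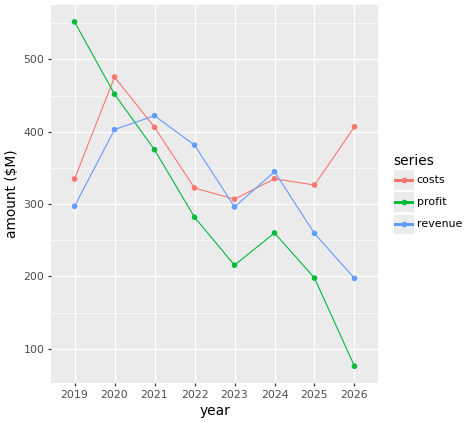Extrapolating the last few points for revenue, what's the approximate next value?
Last three: 350, 250, 200 → slope ≈ -75/step → next ≈ 125.

≈ 125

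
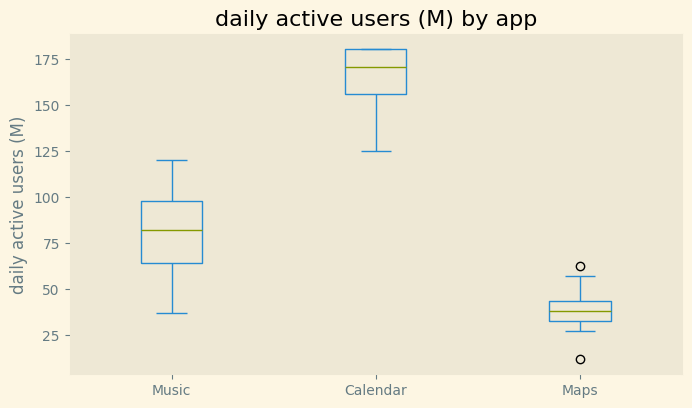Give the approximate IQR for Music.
≈ 40

Q3 ≈ 100, Q1 ≈ 60; IQR ≈ 40.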